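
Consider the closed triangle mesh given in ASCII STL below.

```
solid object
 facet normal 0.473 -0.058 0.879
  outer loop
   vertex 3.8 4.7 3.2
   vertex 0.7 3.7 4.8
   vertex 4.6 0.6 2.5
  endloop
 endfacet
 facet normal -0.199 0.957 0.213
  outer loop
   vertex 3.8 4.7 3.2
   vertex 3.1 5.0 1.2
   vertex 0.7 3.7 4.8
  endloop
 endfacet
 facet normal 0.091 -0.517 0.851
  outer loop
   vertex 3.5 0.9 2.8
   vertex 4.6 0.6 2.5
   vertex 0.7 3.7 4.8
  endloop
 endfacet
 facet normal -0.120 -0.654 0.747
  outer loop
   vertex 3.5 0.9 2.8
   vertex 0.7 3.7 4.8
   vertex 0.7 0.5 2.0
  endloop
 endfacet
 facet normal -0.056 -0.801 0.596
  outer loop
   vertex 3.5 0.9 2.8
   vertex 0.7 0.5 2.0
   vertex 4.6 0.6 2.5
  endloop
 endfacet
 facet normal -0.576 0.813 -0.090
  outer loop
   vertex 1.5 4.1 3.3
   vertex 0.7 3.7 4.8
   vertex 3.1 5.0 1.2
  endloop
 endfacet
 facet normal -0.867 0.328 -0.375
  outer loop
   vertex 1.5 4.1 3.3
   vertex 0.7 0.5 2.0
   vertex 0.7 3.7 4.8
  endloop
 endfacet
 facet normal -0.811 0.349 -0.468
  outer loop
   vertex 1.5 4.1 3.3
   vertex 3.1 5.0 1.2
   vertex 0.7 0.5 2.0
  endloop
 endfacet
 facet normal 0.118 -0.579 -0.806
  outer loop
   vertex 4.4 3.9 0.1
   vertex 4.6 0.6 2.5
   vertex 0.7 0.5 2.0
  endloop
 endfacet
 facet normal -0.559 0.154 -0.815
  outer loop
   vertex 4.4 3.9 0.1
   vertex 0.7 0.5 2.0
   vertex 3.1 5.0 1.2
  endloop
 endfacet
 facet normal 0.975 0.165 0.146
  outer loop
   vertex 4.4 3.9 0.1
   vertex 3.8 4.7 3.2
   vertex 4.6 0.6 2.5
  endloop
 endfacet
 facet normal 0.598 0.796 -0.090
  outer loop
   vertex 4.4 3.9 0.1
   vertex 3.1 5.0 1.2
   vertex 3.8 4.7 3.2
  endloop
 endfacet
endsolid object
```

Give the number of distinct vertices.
8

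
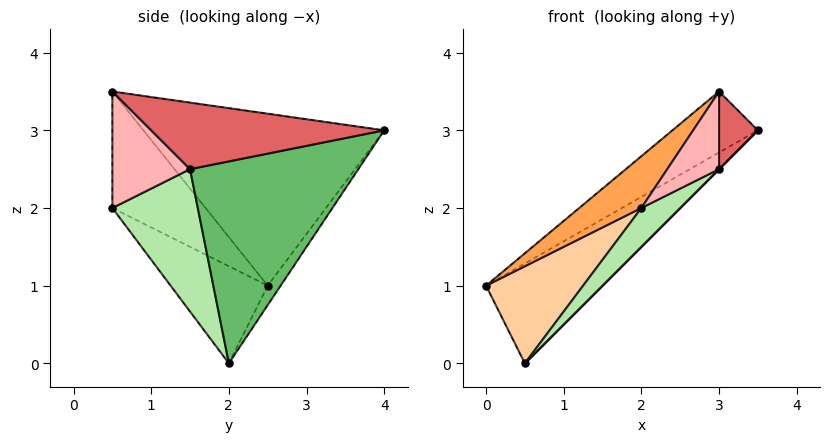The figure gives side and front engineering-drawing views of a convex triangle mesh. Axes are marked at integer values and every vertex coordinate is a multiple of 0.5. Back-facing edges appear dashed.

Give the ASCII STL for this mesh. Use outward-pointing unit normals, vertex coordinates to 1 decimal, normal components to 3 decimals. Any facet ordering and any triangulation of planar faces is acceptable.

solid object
 facet normal -0.548 0.195 0.813
  outer loop
   vertex 3.0 0.5 3.5
   vertex 3.5 4.0 3.0
   vertex 0.0 2.5 1.0
  endloop
 endfacet
 facet normal -0.097 0.870 -0.483
  outer loop
   vertex 0.5 2.0 0.0
   vertex 0.0 2.5 1.0
   vertex 3.5 4.0 3.0
  endloop
 endfacet
 facet normal -0.728 -0.485 0.485
  outer loop
   vertex 2.0 0.5 2.0
   vertex 3.0 0.5 3.5
   vertex 0.0 2.5 1.0
  endloop
 endfacet
 facet normal -0.707 -0.707 0.000
  outer loop
   vertex 2.0 0.5 2.0
   vertex 0.0 2.5 1.0
   vertex 0.5 2.0 0.0
  endloop
 endfacet
 facet normal 0.707 0.000 -0.707
  outer loop
   vertex 3.0 1.5 2.5
   vertex 0.5 2.0 0.0
   vertex 3.5 4.0 3.0
  endloop
 endfacet
 facet normal 0.646 -0.294 -0.705
  outer loop
   vertex 3.0 1.5 2.5
   vertex 2.0 0.5 2.0
   vertex 0.5 2.0 0.0
  endloop
 endfacet
 facet normal 0.973 -0.162 -0.162
  outer loop
   vertex 3.0 1.5 2.5
   vertex 3.5 4.0 3.0
   vertex 3.0 0.5 3.5
  endloop
 endfacet
 facet normal 0.728 -0.485 -0.485
  outer loop
   vertex 3.0 1.5 2.5
   vertex 3.0 0.5 3.5
   vertex 2.0 0.5 2.0
  endloop
 endfacet
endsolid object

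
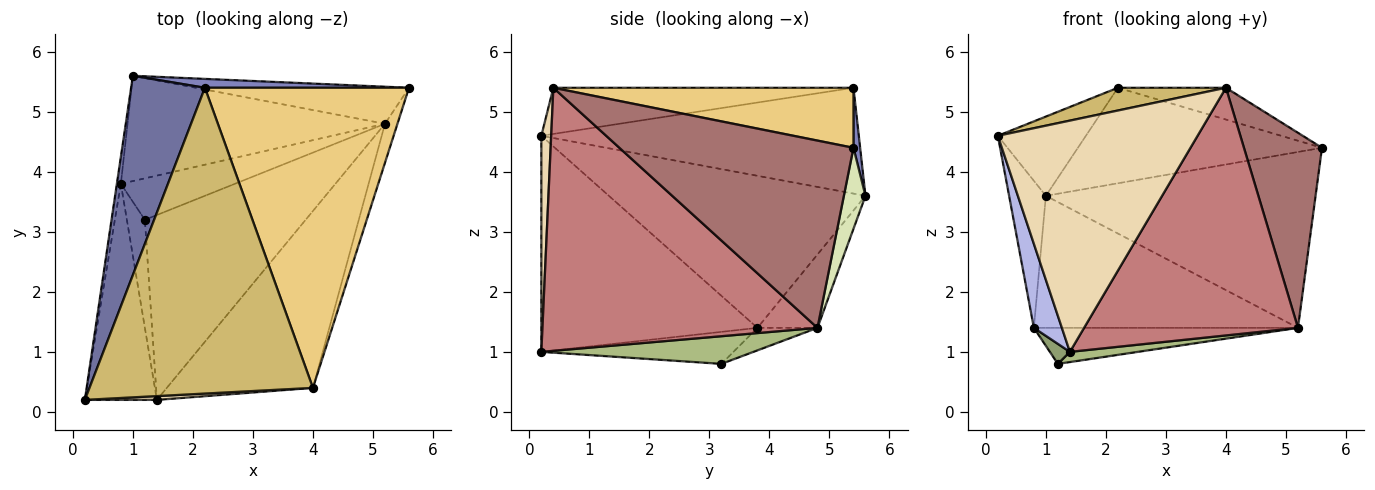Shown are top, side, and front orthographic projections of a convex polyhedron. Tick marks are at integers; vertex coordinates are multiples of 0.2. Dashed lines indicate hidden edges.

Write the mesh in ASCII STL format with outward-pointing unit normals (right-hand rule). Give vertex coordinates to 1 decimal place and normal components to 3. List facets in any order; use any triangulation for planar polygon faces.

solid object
 facet normal -0.800 0.222 0.558
  outer loop
   vertex 2.2 5.4 5.4
   vertex 1.0 5.6 3.6
   vertex 0.2 0.2 4.6
  endloop
 endfacet
 facet normal 0.027 0.995 0.092
  outer loop
   vertex 2.2 5.4 5.4
   vertex 5.6 5.4 4.4
   vertex 1.0 5.6 3.6
  endloop
 endfacet
 facet normal -0.990 0.142 -0.026
  outer loop
   vertex 0.8 3.8 1.4
   vertex 0.2 0.2 4.6
   vertex 1.0 5.6 3.6
  endloop
 endfacet
 facet normal -0.942 -0.122 -0.314
  outer loop
   vertex 0.8 3.8 1.4
   vertex 1.4 0.2 1.0
   vertex 0.2 0.2 4.6
  endloop
 endfacet
 facet normal -0.868 -0.090 -0.488
  outer loop
   vertex 0.8 3.8 1.4
   vertex 1.2 3.2 0.8
   vertex 1.4 0.2 1.0
  endloop
 endfacet
 facet normal 0.169 -0.054 -0.984
  outer loop
   vertex 5.2 4.8 1.4
   vertex 1.4 0.2 1.0
   vertex 1.2 3.2 0.8
  endloop
 endfacet
 facet normal -0.147 0.649 -0.747
  outer loop
   vertex 5.2 4.8 1.4
   vertex 1.2 3.2 0.8
   vertex 0.8 3.8 1.4
  endloop
 endfacet
 facet normal 0.078 0.976 -0.206
  outer loop
   vertex 5.2 4.8 1.4
   vertex 1.0 5.6 3.6
   vertex 5.6 5.4 4.4
  endloop
 endfacet
 facet normal -0.175 0.770 -0.614
  outer loop
   vertex 5.2 4.8 1.4
   vertex 0.8 3.8 1.4
   vertex 1.0 5.6 3.6
  endloop
 endfacet
 facet normal -0.202 -0.073 0.977
  outer loop
   vertex 4.0 0.4 5.4
   vertex 2.2 5.4 5.4
   vertex 0.2 0.2 4.6
  endloop
 endfacet
 facet normal 0.281 0.101 0.954
  outer loop
   vertex 4.0 0.4 5.4
   vertex 5.6 5.4 4.4
   vertex 2.2 5.4 5.4
  endloop
 endfacet
 facet normal 0.049 -0.999 0.016
  outer loop
   vertex 4.0 0.4 5.4
   vertex 0.2 0.2 4.6
   vertex 1.4 0.2 1.0
  endloop
 endfacet
 facet normal 0.947 -0.316 -0.063
  outer loop
   vertex 4.0 0.4 5.4
   vertex 5.2 4.8 1.4
   vertex 5.6 5.4 4.4
  endloop
 endfacet
 facet normal 0.723 -0.562 -0.402
  outer loop
   vertex 4.0 0.4 5.4
   vertex 1.4 0.2 1.0
   vertex 5.2 4.8 1.4
  endloop
 endfacet
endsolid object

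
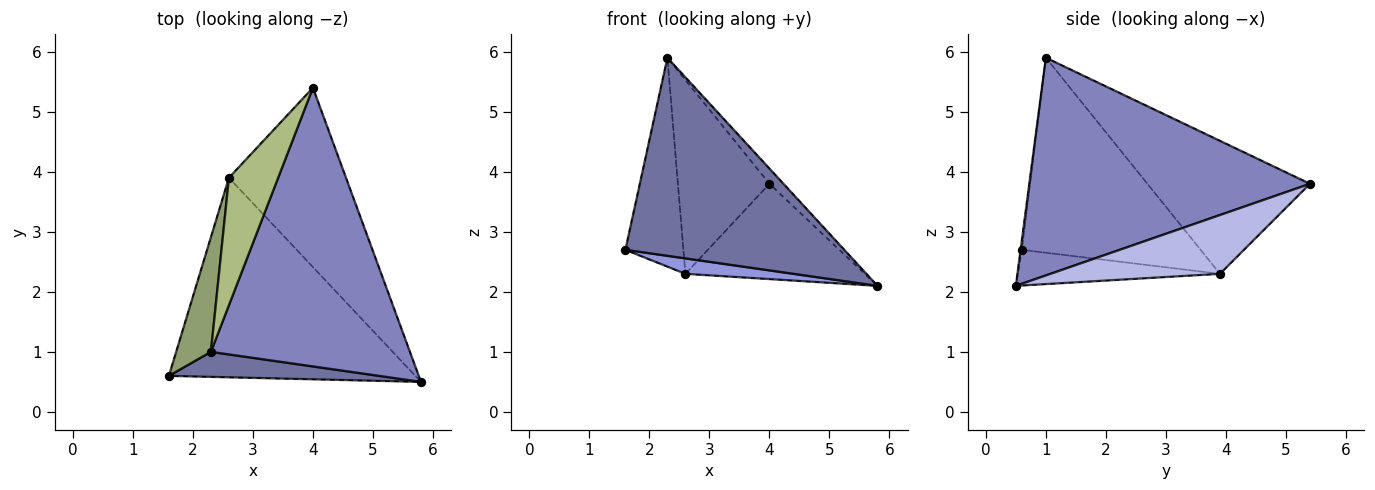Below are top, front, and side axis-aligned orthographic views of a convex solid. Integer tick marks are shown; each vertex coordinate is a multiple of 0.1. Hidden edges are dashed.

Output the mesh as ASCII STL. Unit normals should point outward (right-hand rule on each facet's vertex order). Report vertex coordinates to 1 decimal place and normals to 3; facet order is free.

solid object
 facet normal -0.006 -0.992 0.125
  outer loop
   vertex 2.3 1.0 5.9
   vertex 1.6 0.6 2.7
   vertex 5.8 0.5 2.1
  endloop
 endfacet
 facet normal 0.737 0.037 0.674
  outer loop
   vertex 2.3 1.0 5.9
   vertex 5.8 0.5 2.1
   vertex 4.0 5.4 3.8
  endloop
 endfacet
 facet normal -0.143 -0.076 -0.987
  outer loop
   vertex 2.6 3.9 2.3
   vertex 5.8 0.5 2.1
   vertex 1.6 0.6 2.7
  endloop
 endfacet
 facet normal 0.405 0.429 -0.807
  outer loop
   vertex 2.6 3.9 2.3
   vertex 4.0 5.4 3.8
   vertex 5.8 0.5 2.1
  endloop
 endfacet
 facet normal -0.938 0.304 0.167
  outer loop
   vertex 2.6 3.9 2.3
   vertex 1.6 0.6 2.7
   vertex 2.3 1.0 5.9
  endloop
 endfacet
 facet normal -0.829 0.467 0.307
  outer loop
   vertex 2.6 3.9 2.3
   vertex 2.3 1.0 5.9
   vertex 4.0 5.4 3.8
  endloop
 endfacet
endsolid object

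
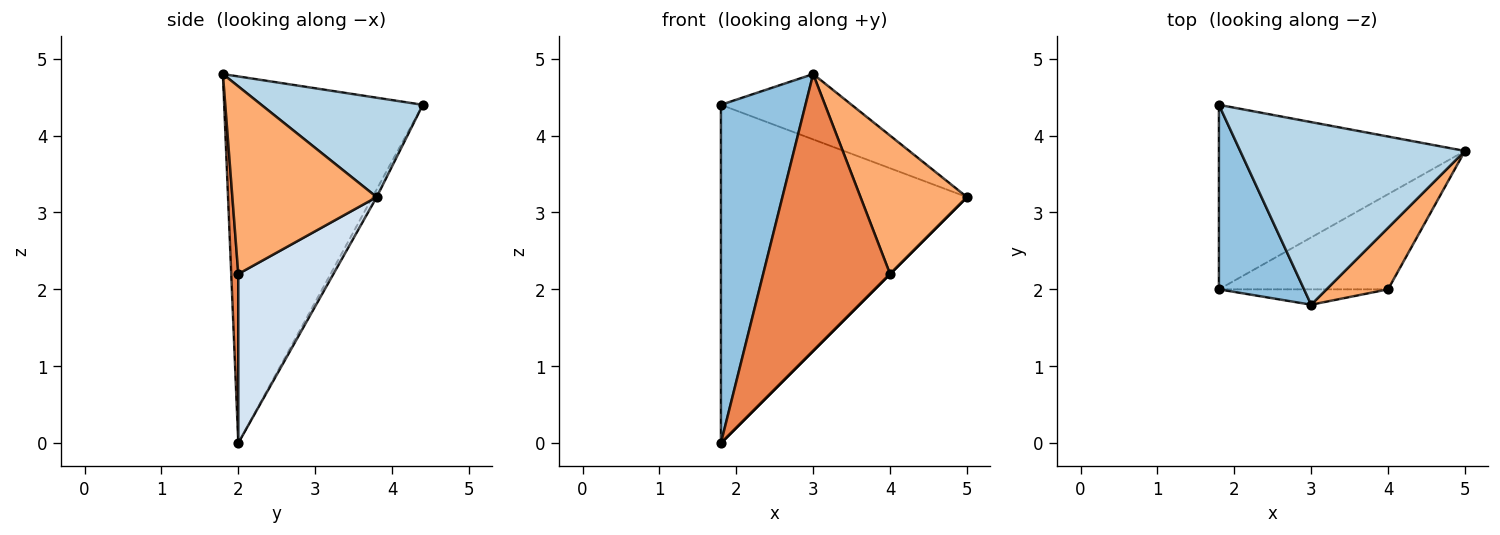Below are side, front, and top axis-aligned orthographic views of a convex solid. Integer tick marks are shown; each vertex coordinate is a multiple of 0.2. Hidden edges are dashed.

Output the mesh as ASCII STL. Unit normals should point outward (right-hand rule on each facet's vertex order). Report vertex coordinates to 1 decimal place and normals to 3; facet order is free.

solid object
 facet normal -0.015 0.878 -0.479
  outer loop
   vertex 1.8 4.4 4.4
   vertex 5.0 3.8 3.2
   vertex 1.8 2.0 0.0
  endloop
 endfacet
 facet normal -0.900 -0.383 0.209
  outer loop
   vertex 3.0 1.8 4.8
   vertex 1.8 4.4 4.4
   vertex 1.8 2.0 0.0
  endloop
 endfacet
 facet normal 0.384 0.311 0.869
  outer loop
   vertex 3.0 1.8 4.8
   vertex 5.0 3.8 3.2
   vertex 1.8 4.4 4.4
  endloop
 endfacet
 facet normal 0.707 0.000 -0.707
  outer loop
   vertex 4.0 2.0 2.2
   vertex 1.8 2.0 0.0
   vertex 5.0 3.8 3.2
  endloop
 endfacet
 facet normal 0.055 -0.997 -0.055
  outer loop
   vertex 4.0 2.0 2.2
   vertex 3.0 1.8 4.8
   vertex 1.8 2.0 0.0
  endloop
 endfacet
 facet normal 0.778 -0.574 0.255
  outer loop
   vertex 4.0 2.0 2.2
   vertex 5.0 3.8 3.2
   vertex 3.0 1.8 4.8
  endloop
 endfacet
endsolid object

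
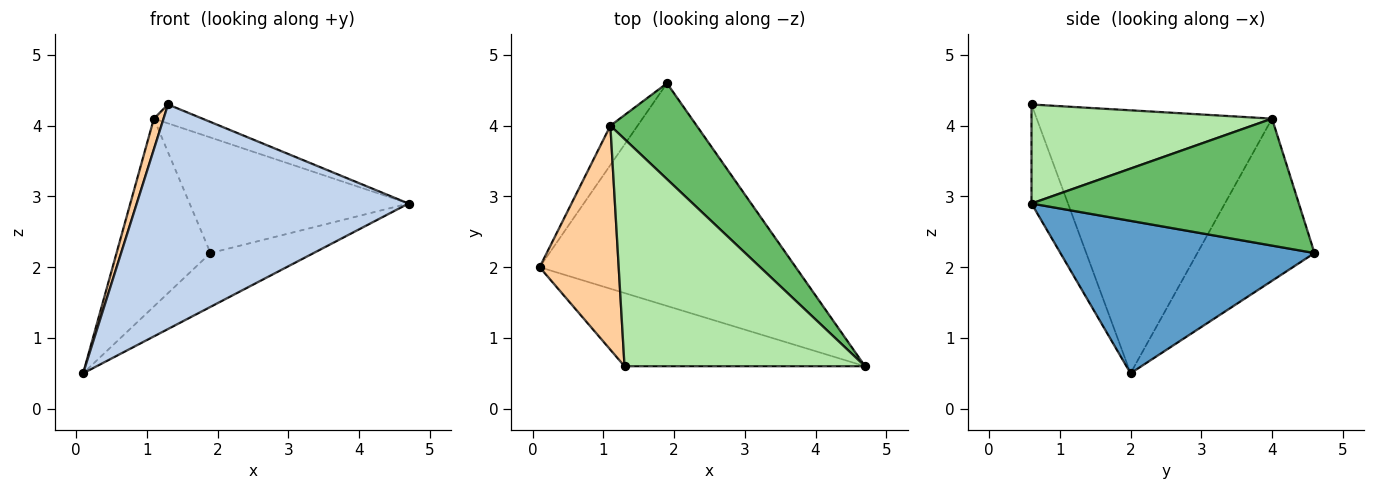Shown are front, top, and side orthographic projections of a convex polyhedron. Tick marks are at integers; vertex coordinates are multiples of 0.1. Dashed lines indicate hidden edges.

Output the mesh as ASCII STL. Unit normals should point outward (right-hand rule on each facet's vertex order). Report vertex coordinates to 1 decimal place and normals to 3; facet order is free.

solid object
 facet normal 0.501 0.203 -0.841
  outer loop
   vertex 1.9 4.6 2.2
   vertex 4.7 0.6 2.9
   vertex 0.1 2.0 0.5
  endloop
 endfacet
 facet normal -0.127 -0.943 -0.307
  outer loop
   vertex 1.3 0.6 4.3
   vertex 0.1 2.0 0.5
   vertex 4.7 0.6 2.9
  endloop
 endfacet
 facet normal -0.774 0.620 -0.130
  outer loop
   vertex 1.1 4.0 4.1
   vertex 1.9 4.6 2.2
   vertex 0.1 2.0 0.5
  endloop
 endfacet
 facet normal -0.957 -0.039 0.288
  outer loop
   vertex 1.1 4.0 4.1
   vertex 0.1 2.0 0.5
   vertex 1.3 0.6 4.3
  endloop
 endfacet
 facet normal 0.685 0.561 0.465
  outer loop
   vertex 1.1 4.0 4.1
   vertex 4.7 0.6 2.9
   vertex 1.9 4.6 2.2
  endloop
 endfacet
 facet normal 0.380 0.077 0.922
  outer loop
   vertex 1.1 4.0 4.1
   vertex 1.3 0.6 4.3
   vertex 4.7 0.6 2.9
  endloop
 endfacet
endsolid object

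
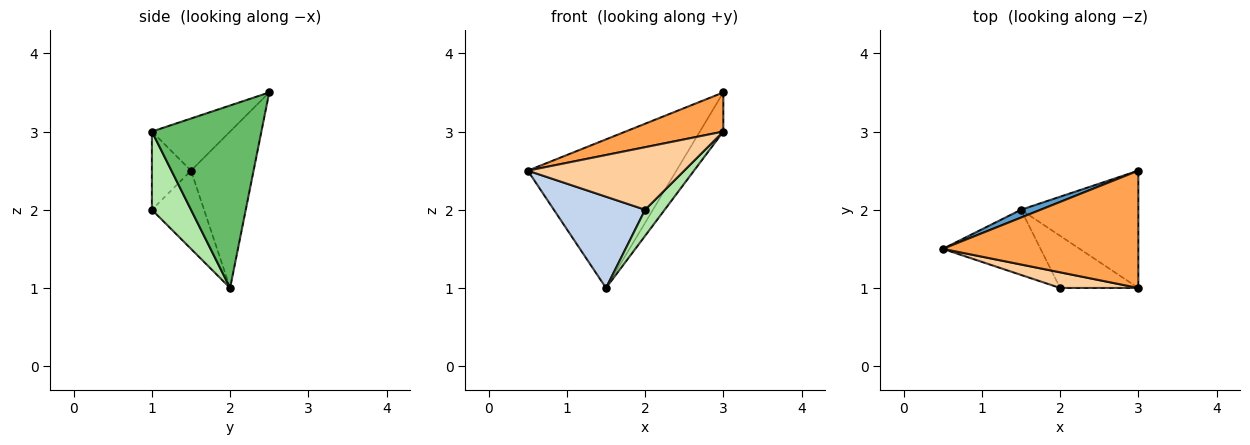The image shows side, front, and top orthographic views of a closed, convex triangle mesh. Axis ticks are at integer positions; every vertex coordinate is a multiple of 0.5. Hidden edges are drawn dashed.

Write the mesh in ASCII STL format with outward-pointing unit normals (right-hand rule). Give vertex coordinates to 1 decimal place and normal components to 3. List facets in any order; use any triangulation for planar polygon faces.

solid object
 facet normal -0.388 0.921 0.048
  outer loop
   vertex 1.5 2.0 1.0
   vertex 0.5 1.5 2.5
   vertex 3.0 2.5 3.5
  endloop
 endfacet
 facet normal -0.422 -0.738 -0.527
  outer loop
   vertex 1.5 2.0 1.0
   vertex 2.0 1.0 2.0
   vertex 0.5 1.5 2.5
  endloop
 endfacet
 facet normal -0.245 -0.307 0.920
  outer loop
   vertex 3.0 1.0 3.0
   vertex 3.0 2.5 3.5
   vertex 0.5 1.5 2.5
  endloop
 endfacet
 facet normal -0.236 -0.943 0.236
  outer loop
   vertex 3.0 1.0 3.0
   vertex 0.5 1.5 2.5
   vertex 2.0 1.0 2.0
  endloop
 endfacet
 facet normal 0.828 0.177 -0.532
  outer loop
   vertex 3.0 1.0 3.0
   vertex 1.5 2.0 1.0
   vertex 3.0 2.5 3.5
  endloop
 endfacet
 facet normal 0.667 -0.333 -0.667
  outer loop
   vertex 3.0 1.0 3.0
   vertex 2.0 1.0 2.0
   vertex 1.5 2.0 1.0
  endloop
 endfacet
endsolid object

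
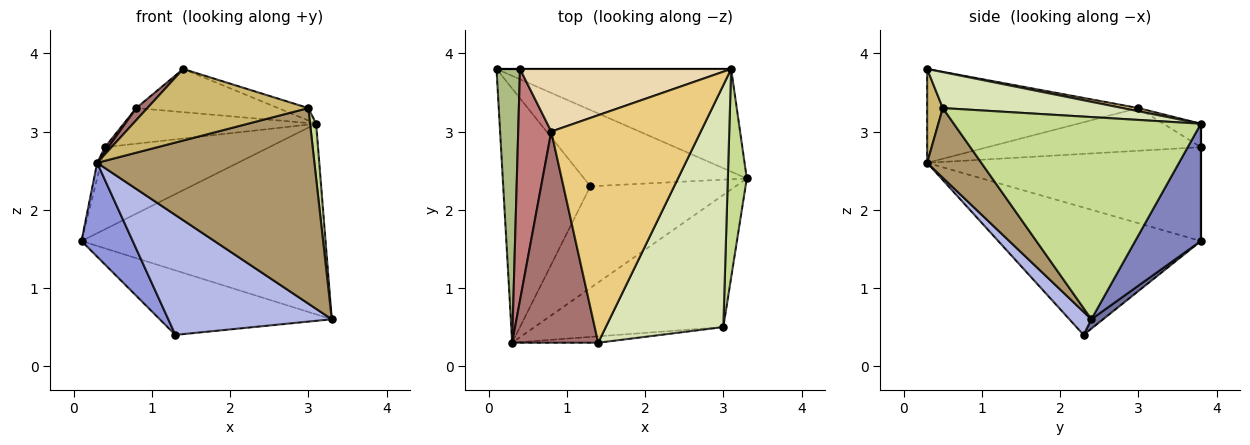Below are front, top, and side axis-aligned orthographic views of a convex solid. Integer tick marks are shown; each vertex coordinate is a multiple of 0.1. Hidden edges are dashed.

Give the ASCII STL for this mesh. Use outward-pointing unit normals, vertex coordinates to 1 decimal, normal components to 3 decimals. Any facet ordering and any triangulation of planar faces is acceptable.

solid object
 facet normal 0.044 0.645 -0.763
  outer loop
   vertex 1.3 2.3 0.4
   vertex 0.1 3.8 1.6
   vertex 3.3 2.4 0.6
  endloop
 endfacet
 facet normal 0.231 0.857 -0.461
  outer loop
   vertex 3.1 3.8 3.1
   vertex 3.3 2.4 0.6
   vertex 0.1 3.8 1.6
  endloop
 endfacet
 facet normal -0.808 -0.204 -0.553
  outer loop
   vertex 0.3 0.3 2.6
   vertex 0.1 3.8 1.6
   vertex 1.3 2.3 0.4
  endloop
 endfacet
 facet normal 0.102 -0.759 -0.643
  outer loop
   vertex 0.3 0.3 2.6
   vertex 1.3 2.3 0.4
   vertex 3.3 2.4 0.6
  endloop
 endfacet
 facet normal 0.000 1.000 0.000
  outer loop
   vertex 0.4 3.8 2.8
   vertex 3.1 3.8 3.1
   vertex 0.1 3.8 1.6
  endloop
 endfacet
 facet normal -0.970 0.014 0.243
  outer loop
   vertex 0.4 3.8 2.8
   vertex 0.1 3.8 1.6
   vertex 0.3 0.3 2.6
  endloop
 endfacet
 facet normal 0.995 -0.025 0.093
  outer loop
   vertex 3.0 0.5 3.3
   vertex 3.3 2.4 0.6
   vertex 3.1 3.8 3.1
  endloop
 endfacet
 facet normal 0.292 0.049 0.955
  outer loop
   vertex 3.0 0.5 3.3
   vertex 3.1 3.8 3.1
   vertex 1.4 0.3 3.8
  endloop
 endfacet
 facet normal 0.202 -0.811 -0.548
  outer loop
   vertex 3.0 0.5 3.3
   vertex 0.3 0.3 2.6
   vertex 3.3 2.4 0.6
  endloop
 endfacet
 facet normal 0.096 -0.991 -0.088
  outer loop
   vertex 3.0 0.5 3.3
   vertex 1.4 0.3 3.8
   vertex 0.3 0.3 2.6
  endloop
 endfacet
 facet normal 0.021 0.186 0.982
  outer loop
   vertex 0.8 3.0 3.3
   vertex 1.4 0.3 3.8
   vertex 3.1 3.8 3.1
  endloop
 endfacet
 facet normal -0.096 0.493 0.865
  outer loop
   vertex 0.8 3.0 3.3
   vertex 3.1 3.8 3.1
   vertex 0.4 3.8 2.8
  endloop
 endfacet
 facet normal -0.737 -0.039 0.675
  outer loop
   vertex 0.8 3.0 3.3
   vertex 0.3 0.3 2.6
   vertex 1.4 0.3 3.8
  endloop
 endfacet
 facet normal -0.790 -0.012 0.612
  outer loop
   vertex 0.8 3.0 3.3
   vertex 0.4 3.8 2.8
   vertex 0.3 0.3 2.6
  endloop
 endfacet
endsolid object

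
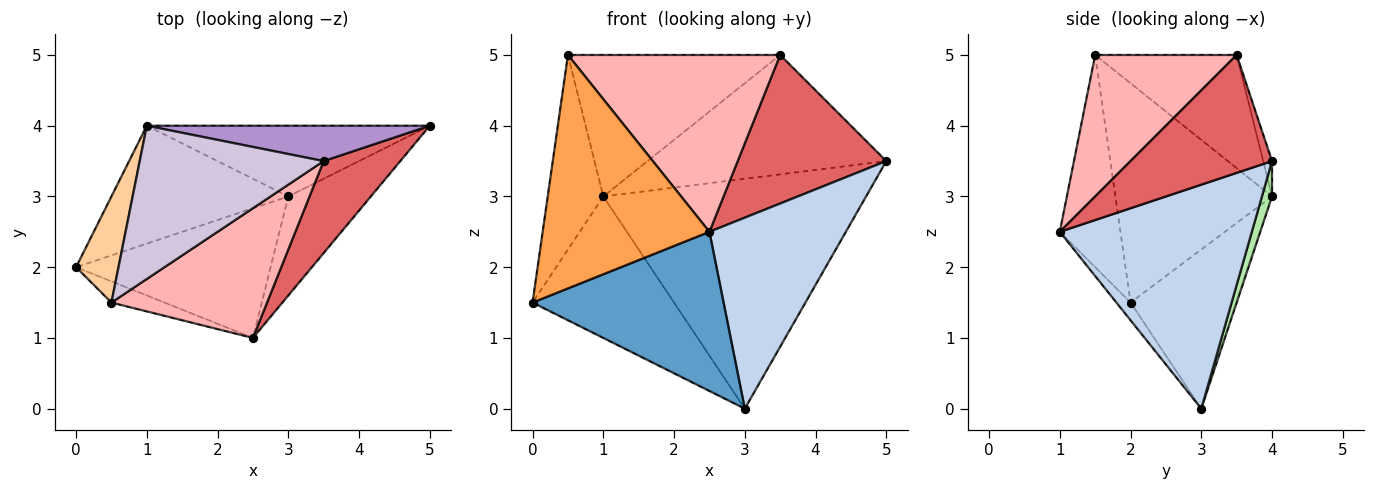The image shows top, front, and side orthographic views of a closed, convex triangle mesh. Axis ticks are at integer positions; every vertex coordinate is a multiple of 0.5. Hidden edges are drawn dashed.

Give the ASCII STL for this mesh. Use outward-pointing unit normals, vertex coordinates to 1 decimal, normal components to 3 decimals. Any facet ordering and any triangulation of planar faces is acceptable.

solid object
 facet normal -0.057 -0.774 -0.631
  outer loop
   vertex 3.0 3.0 0.0
   vertex 2.5 1.0 2.5
   vertex 0.0 2.0 1.5
  endloop
 endfacet
 facet normal 0.781 -0.555 -0.288
  outer loop
   vertex 3.0 3.0 0.0
   vertex 5.0 4.0 3.5
   vertex 2.5 1.0 2.5
  endloop
 endfacet
 facet normal -0.341 -0.936 -0.085
  outer loop
   vertex 0.5 1.5 5.0
   vertex 0.0 2.0 1.5
   vertex 2.5 1.0 2.5
  endloop
 endfacet
 facet normal -0.927 0.329 0.179
  outer loop
   vertex 1.0 4.0 3.0
   vertex 0.0 2.0 1.5
   vertex 0.5 1.5 5.0
  endloop
 endfacet
 facet normal -0.499 0.666 -0.555
  outer loop
   vertex 1.0 4.0 3.0
   vertex 3.0 3.0 0.0
   vertex 0.0 2.0 1.5
  endloop
 endfacet
 facet normal 0.037 0.955 -0.294
  outer loop
   vertex 1.0 4.0 3.0
   vertex 5.0 4.0 3.5
   vertex 3.0 3.0 0.0
  endloop
 endfacet
 facet normal 0.629 -0.661 0.409
  outer loop
   vertex 3.5 3.5 5.0
   vertex 2.5 1.0 2.5
   vertex 5.0 4.0 3.5
  endloop
 endfacet
 facet normal 0.474 -0.710 0.521
  outer loop
   vertex 3.5 3.5 5.0
   vertex 0.5 1.5 5.0
   vertex 2.5 1.0 2.5
  endloop
 endfacet
 facet normal -0.035 0.958 0.284
  outer loop
   vertex 3.5 3.5 5.0
   vertex 5.0 4.0 3.5
   vertex 1.0 4.0 3.0
  endloop
 endfacet
 facet normal -0.412 0.618 0.670
  outer loop
   vertex 3.5 3.5 5.0
   vertex 1.0 4.0 3.0
   vertex 0.5 1.5 5.0
  endloop
 endfacet
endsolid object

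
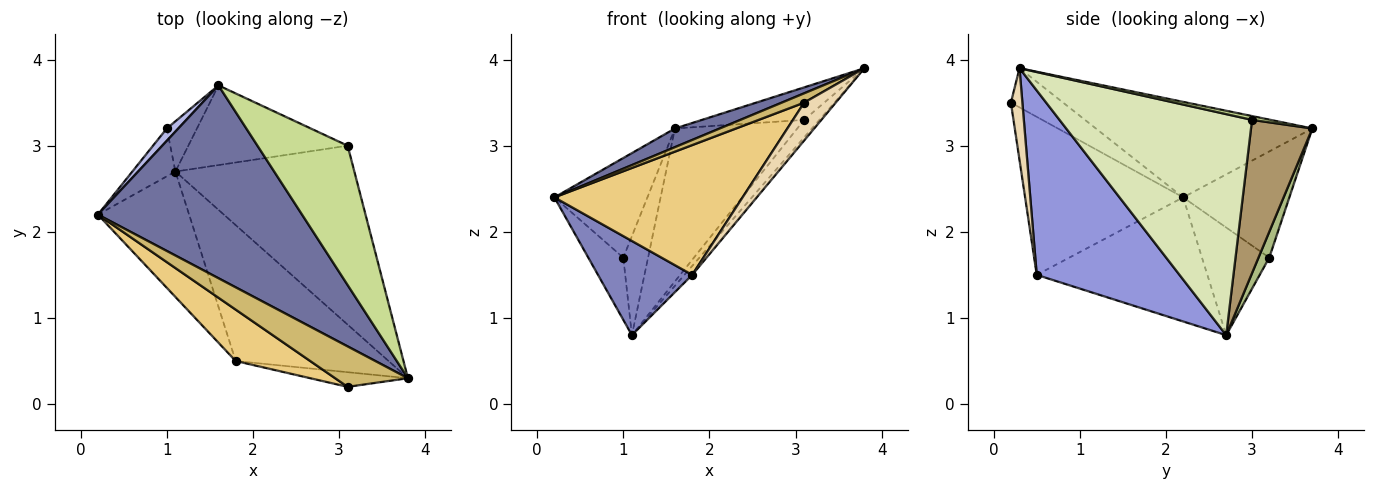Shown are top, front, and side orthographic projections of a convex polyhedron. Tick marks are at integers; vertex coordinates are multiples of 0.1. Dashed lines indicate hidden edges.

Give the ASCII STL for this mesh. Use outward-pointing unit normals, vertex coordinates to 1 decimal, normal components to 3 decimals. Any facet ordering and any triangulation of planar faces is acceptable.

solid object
 facet normal -0.422 -0.087 0.902
  outer loop
   vertex 1.6 3.7 3.2
   vertex 0.2 2.2 2.4
   vertex 3.8 0.3 3.9
  endloop
 endfacet
 facet normal -0.736 -0.406 -0.541
  outer loop
   vertex 1.8 0.5 1.5
   vertex 0.2 2.2 2.4
   vertex 1.1 2.7 0.8
  endloop
 endfacet
 facet normal 0.769 0.042 -0.638
  outer loop
   vertex 1.8 0.5 1.5
   vertex 1.1 2.7 0.8
   vertex 3.8 0.3 3.9
  endloop
 endfacet
 facet normal -0.750 0.657 0.081
  outer loop
   vertex 1.0 3.2 1.7
   vertex 0.2 2.2 2.4
   vertex 1.6 3.7 3.2
  endloop
 endfacet
 facet normal -0.836 0.435 -0.334
  outer loop
   vertex 1.0 3.2 1.7
   vertex 1.1 2.7 0.8
   vertex 0.2 2.2 2.4
  endloop
 endfacet
 facet normal 0.362 0.832 -0.422
  outer loop
   vertex 1.0 3.2 1.7
   vertex 1.6 3.7 3.2
   vertex 1.1 2.7 0.8
  endloop
 endfacet
 facet normal 0.041 0.227 0.973
  outer loop
   vertex 3.1 3.0 3.3
   vertex 1.6 3.7 3.2
   vertex 3.8 0.3 3.9
  endloop
 endfacet
 facet normal 0.776 0.062 -0.628
  outer loop
   vertex 3.1 3.0 3.3
   vertex 3.8 0.3 3.9
   vertex 1.1 2.7 0.8
  endloop
 endfacet
 facet normal 0.406 0.810 -0.422
  outer loop
   vertex 3.1 3.0 3.3
   vertex 1.1 2.7 0.8
   vertex 1.6 3.7 3.2
  endloop
 endfacet
 facet normal -0.465 -0.199 0.863
  outer loop
   vertex 3.1 0.2 3.5
   vertex 3.8 0.3 3.9
   vertex 0.2 2.2 2.4
  endloop
 endfacet
 facet normal -0.615 -0.733 0.290
  outer loop
   vertex 3.1 0.2 3.5
   vertex 0.2 2.2 2.4
   vertex 1.8 0.5 1.5
  endloop
 endfacet
 facet normal 0.321 -0.883 -0.341
  outer loop
   vertex 3.1 0.2 3.5
   vertex 1.8 0.5 1.5
   vertex 3.8 0.3 3.9
  endloop
 endfacet
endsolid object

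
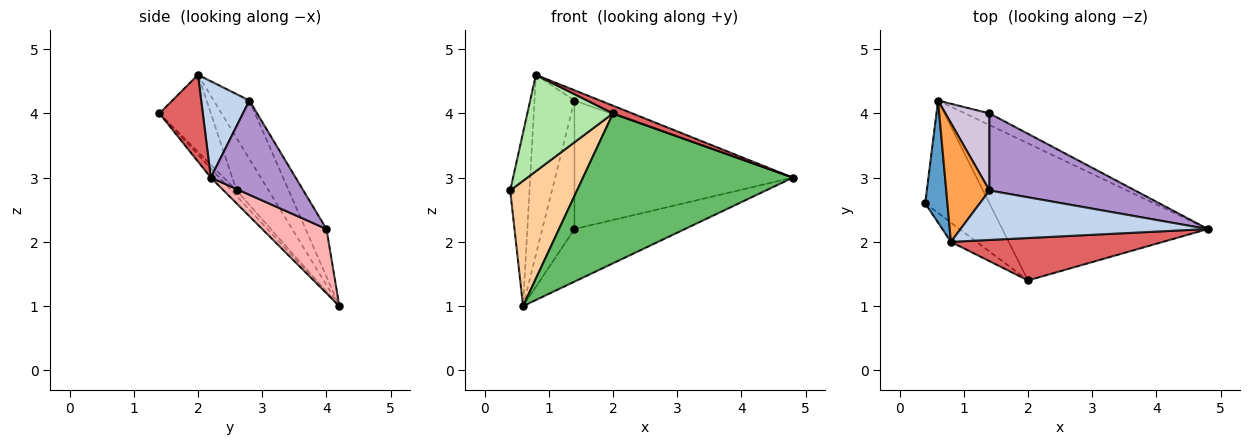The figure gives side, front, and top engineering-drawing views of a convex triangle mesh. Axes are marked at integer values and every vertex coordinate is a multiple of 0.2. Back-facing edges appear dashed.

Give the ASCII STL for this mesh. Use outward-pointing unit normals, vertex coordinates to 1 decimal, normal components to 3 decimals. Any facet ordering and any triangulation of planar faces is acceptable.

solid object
 facet normal -0.806 0.484 0.340
  outer loop
   vertex 0.8 2.0 4.6
   vertex 0.6 4.2 1.0
   vertex 0.4 2.6 2.8
  endloop
 endfacet
 facet normal 0.356 0.190 0.915
  outer loop
   vertex 1.4 2.8 4.2
   vertex 0.8 2.0 4.6
   vertex 4.8 2.2 3.0
  endloop
 endfacet
 facet normal -0.597 0.669 0.442
  outer loop
   vertex 1.4 2.8 4.2
   vertex 0.6 4.2 1.0
   vertex 0.8 2.0 4.6
  endloop
 endfacet
 facet normal -0.057 -0.743 -0.667
  outer loop
   vertex 2.0 1.4 4.0
   vertex 0.4 2.6 2.8
   vertex 0.6 4.2 1.0
  endloop
 endfacet
 facet normal -0.030 -0.738 -0.674
  outer loop
   vertex 2.0 1.4 4.0
   vertex 0.6 4.2 1.0
   vertex 4.8 2.2 3.0
  endloop
 endfacet
 facet normal -0.507 -0.845 -0.169
  outer loop
   vertex 2.0 1.4 4.0
   vertex 0.8 2.0 4.6
   vertex 0.4 2.6 2.8
  endloop
 endfacet
 facet normal 0.373 -0.166 0.913
  outer loop
   vertex 2.0 1.4 4.0
   vertex 4.8 2.2 3.0
   vertex 0.8 2.0 4.6
  endloop
 endfacet
 facet normal 0.494 0.849 -0.188
  outer loop
   vertex 1.4 4.0 2.2
   vertex 4.8 2.2 3.0
   vertex 0.6 4.2 1.0
  endloop
 endfacet
 facet normal 0.316 0.814 0.488
  outer loop
   vertex 1.4 4.0 2.2
   vertex 1.4 2.8 4.2
   vertex 4.8 2.2 3.0
  endloop
 endfacet
 facet normal -0.487 0.749 0.449
  outer loop
   vertex 1.4 4.0 2.2
   vertex 0.6 4.2 1.0
   vertex 1.4 2.8 4.2
  endloop
 endfacet
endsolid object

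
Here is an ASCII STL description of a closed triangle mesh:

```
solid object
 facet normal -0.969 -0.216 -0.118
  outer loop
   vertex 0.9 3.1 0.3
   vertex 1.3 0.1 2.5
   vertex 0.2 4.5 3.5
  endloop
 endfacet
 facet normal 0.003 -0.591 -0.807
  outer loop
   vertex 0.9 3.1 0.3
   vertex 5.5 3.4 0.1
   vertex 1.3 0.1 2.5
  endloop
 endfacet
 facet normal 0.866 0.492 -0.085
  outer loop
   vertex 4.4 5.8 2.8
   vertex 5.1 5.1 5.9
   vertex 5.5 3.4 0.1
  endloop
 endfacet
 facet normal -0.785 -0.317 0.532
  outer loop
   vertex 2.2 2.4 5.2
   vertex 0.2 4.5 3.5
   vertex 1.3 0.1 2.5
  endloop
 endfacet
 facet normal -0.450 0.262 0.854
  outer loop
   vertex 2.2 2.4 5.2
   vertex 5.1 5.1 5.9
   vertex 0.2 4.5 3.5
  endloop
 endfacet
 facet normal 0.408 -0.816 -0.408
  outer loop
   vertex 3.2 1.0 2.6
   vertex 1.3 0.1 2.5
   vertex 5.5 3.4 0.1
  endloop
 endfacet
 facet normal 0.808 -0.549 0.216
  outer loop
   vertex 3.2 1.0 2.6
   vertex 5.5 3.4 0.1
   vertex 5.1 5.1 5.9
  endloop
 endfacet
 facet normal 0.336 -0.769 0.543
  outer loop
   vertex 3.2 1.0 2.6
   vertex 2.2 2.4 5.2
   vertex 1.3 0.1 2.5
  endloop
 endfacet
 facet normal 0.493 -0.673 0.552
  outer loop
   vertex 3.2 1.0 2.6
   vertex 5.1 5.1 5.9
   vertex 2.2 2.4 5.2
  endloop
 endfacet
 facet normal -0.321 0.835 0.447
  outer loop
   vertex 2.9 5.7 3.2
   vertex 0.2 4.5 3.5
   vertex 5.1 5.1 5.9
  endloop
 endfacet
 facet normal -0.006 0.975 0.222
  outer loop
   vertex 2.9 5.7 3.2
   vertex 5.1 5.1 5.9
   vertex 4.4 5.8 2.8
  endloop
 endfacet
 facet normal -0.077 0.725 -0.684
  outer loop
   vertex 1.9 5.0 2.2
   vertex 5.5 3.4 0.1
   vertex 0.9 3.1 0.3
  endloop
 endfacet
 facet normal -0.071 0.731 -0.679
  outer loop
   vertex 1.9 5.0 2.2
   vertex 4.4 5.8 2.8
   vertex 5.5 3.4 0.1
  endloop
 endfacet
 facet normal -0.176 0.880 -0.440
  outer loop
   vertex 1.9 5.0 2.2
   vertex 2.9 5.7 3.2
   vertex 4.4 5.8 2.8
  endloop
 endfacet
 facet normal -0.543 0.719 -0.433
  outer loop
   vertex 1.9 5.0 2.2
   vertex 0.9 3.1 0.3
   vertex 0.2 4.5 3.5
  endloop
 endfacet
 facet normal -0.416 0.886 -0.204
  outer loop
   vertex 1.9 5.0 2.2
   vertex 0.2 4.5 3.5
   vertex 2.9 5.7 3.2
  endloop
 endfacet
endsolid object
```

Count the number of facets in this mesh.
16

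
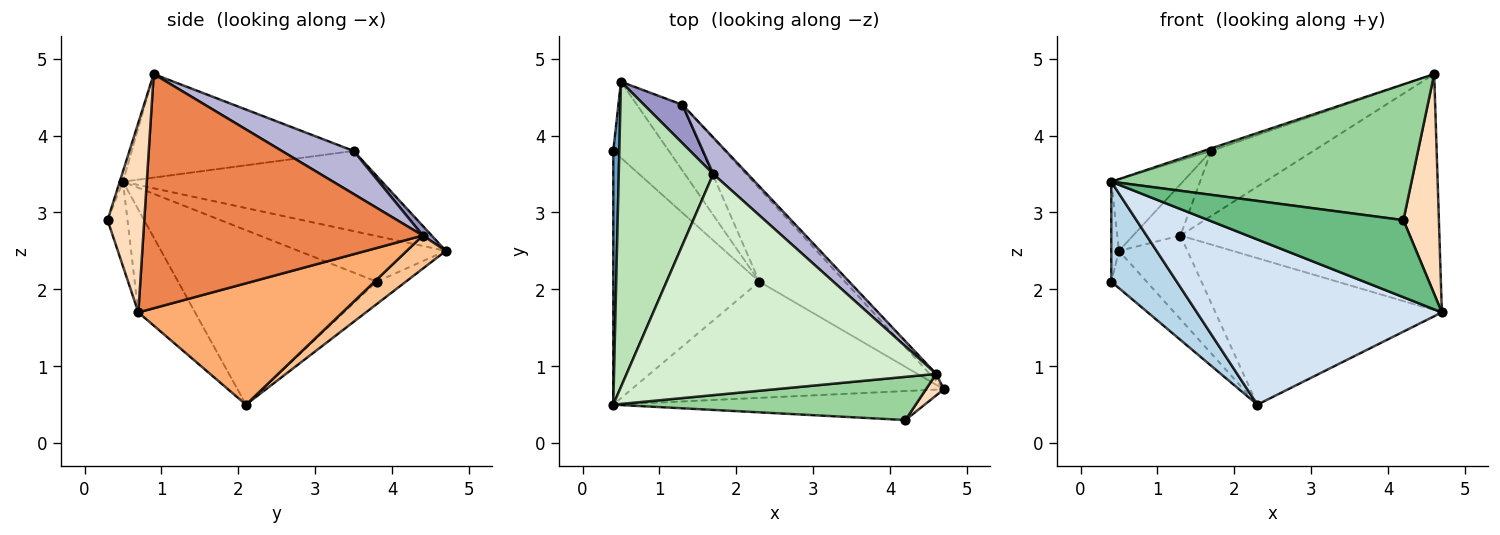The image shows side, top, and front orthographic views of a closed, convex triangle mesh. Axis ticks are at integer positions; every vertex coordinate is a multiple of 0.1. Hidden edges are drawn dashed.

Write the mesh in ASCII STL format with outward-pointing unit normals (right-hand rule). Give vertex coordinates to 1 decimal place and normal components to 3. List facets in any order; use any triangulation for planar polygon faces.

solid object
 facet normal -0.990 0.052 0.131
  outer loop
   vertex 0.4 0.5 3.4
   vertex 0.5 4.7 2.5
   vertex 0.4 3.8 2.1
  endloop
 endfacet
 facet normal -0.341 0.413 -0.844
  outer loop
   vertex 2.3 2.1 0.5
   vertex 0.4 3.8 2.1
   vertex 0.5 4.7 2.5
  endloop
 endfacet
 facet normal -0.743 -0.245 -0.622
  outer loop
   vertex 2.3 2.1 0.5
   vertex 0.4 0.5 3.4
   vertex 0.4 3.8 2.1
  endloop
 endfacet
 facet normal -0.186 -0.804 -0.565
  outer loop
   vertex 2.3 2.1 0.5
   vertex 4.7 0.7 1.7
   vertex 0.4 0.5 3.4
  endloop
 endfacet
 facet normal 0.733 0.679 -0.020
  outer loop
   vertex 1.3 4.4 2.7
   vertex 4.6 0.9 4.8
   vertex 4.7 0.7 1.7
  endloop
 endfacet
 facet normal 0.605 0.672 -0.427
  outer loop
   vertex 1.3 4.4 2.7
   vertex 4.7 0.7 1.7
   vertex 2.3 2.1 0.5
  endloop
 endfacet
 facet normal 0.410 0.717 -0.564
  outer loop
   vertex 1.3 4.4 2.7
   vertex 2.3 2.1 0.5
   vertex 0.5 4.7 2.5
  endloop
 endfacet
 facet normal 0.717 -0.693 0.068
  outer loop
   vertex 4.2 0.3 2.9
   vertex 4.7 0.7 1.7
   vertex 4.6 0.9 4.8
  endloop
 endfacet
 facet normal -0.095 -0.932 -0.350
  outer loop
   vertex 4.2 0.3 2.9
   vertex 0.4 0.5 3.4
   vertex 4.7 0.7 1.7
  endloop
 endfacet
 facet normal -0.010 -0.953 0.303
  outer loop
   vertex 4.2 0.3 2.9
   vertex 4.6 0.9 4.8
   vertex 0.4 0.5 3.4
  endloop
 endfacet
 facet normal -0.637 0.176 0.750
  outer loop
   vertex 1.7 3.5 3.8
   vertex 0.5 4.7 2.5
   vertex 0.4 0.5 3.4
  endloop
 endfacet
 facet normal -0.317 0.011 0.948
  outer loop
   vertex 1.7 3.5 3.8
   vertex 0.4 0.5 3.4
   vertex 4.6 0.9 4.8
  endloop
 endfacet
 facet normal 0.148 0.791 0.593
  outer loop
   vertex 1.7 3.5 3.8
   vertex 1.3 4.4 2.7
   vertex 0.5 4.7 2.5
  endloop
 endfacet
 facet normal 0.522 0.743 0.418
  outer loop
   vertex 1.7 3.5 3.8
   vertex 4.6 0.9 4.8
   vertex 1.3 4.4 2.7
  endloop
 endfacet
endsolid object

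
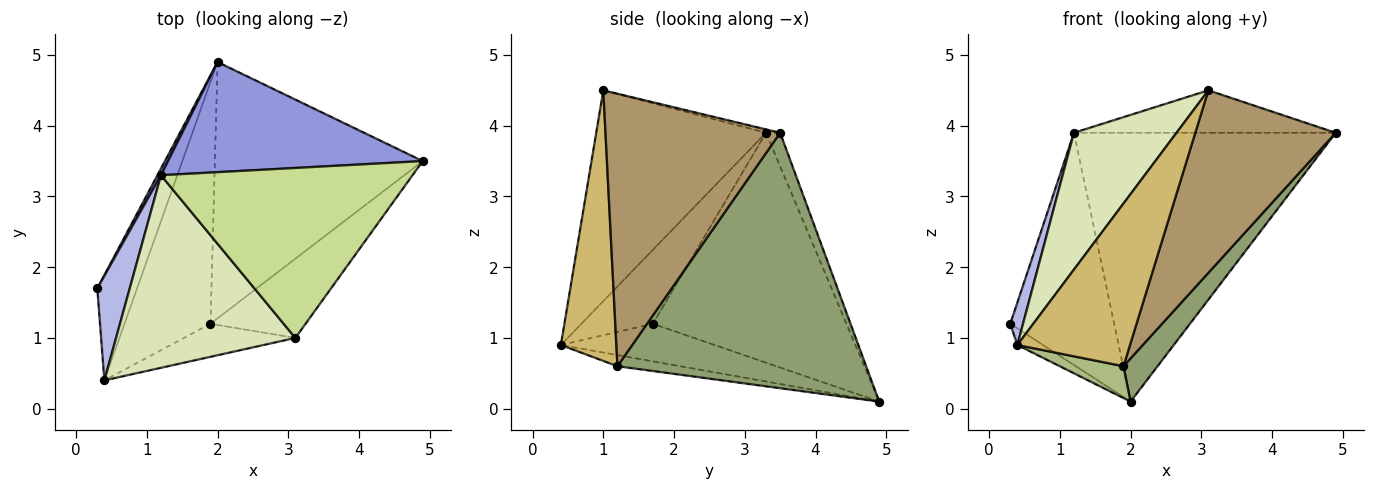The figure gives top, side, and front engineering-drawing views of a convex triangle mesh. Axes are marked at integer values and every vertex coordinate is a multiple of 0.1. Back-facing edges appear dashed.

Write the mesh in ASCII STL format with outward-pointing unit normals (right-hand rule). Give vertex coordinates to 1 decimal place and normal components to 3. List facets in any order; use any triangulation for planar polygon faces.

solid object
 facet normal -0.682 0.114 -0.722
  outer loop
   vertex 0.4 0.4 0.9
   vertex 0.3 1.7 1.2
   vertex 2.0 4.9 0.1
  endloop
 endfacet
 facet normal -0.881 0.473 0.014
  outer loop
   vertex 1.2 3.3 3.9
   vertex 2.0 4.9 0.1
   vertex 0.3 1.7 1.2
  endloop
 endfacet
 facet normal -0.050 0.924 0.379
  outer loop
   vertex 1.2 3.3 3.9
   vertex 4.9 3.5 3.9
   vertex 2.0 4.9 0.1
  endloop
 endfacet
 facet normal -0.904 -0.161 0.397
  outer loop
   vertex 1.2 3.3 3.9
   vertex 0.3 1.7 1.2
   vertex 0.4 0.4 0.9
  endloop
 endfacet
 facet normal 0.771 -0.106 -0.628
  outer loop
   vertex 1.9 1.2 0.6
   vertex 2.0 4.9 0.1
   vertex 4.9 3.5 3.9
  endloop
 endfacet
 facet normal -0.128 -0.129 -0.983
  outer loop
   vertex 1.9 1.2 0.6
   vertex 0.4 0.4 0.9
   vertex 2.0 4.9 0.1
  endloop
 endfacet
 facet normal -0.013 0.242 0.970
  outer loop
   vertex 3.1 1.0 4.5
   vertex 4.9 3.5 3.9
   vertex 1.2 3.3 3.9
  endloop
 endfacet
 facet normal -0.692 -0.418 0.589
  outer loop
   vertex 3.1 1.0 4.5
   vertex 1.2 3.3 3.9
   vertex 0.4 0.4 0.9
  endloop
 endfacet
 facet normal 0.752 -0.605 -0.262
  outer loop
   vertex 3.1 1.0 4.5
   vertex 1.9 1.2 0.6
   vertex 4.9 3.5 3.9
  endloop
 endfacet
 facet normal 0.435 -0.883 -0.179
  outer loop
   vertex 3.1 1.0 4.5
   vertex 0.4 0.4 0.9
   vertex 1.9 1.2 0.6
  endloop
 endfacet
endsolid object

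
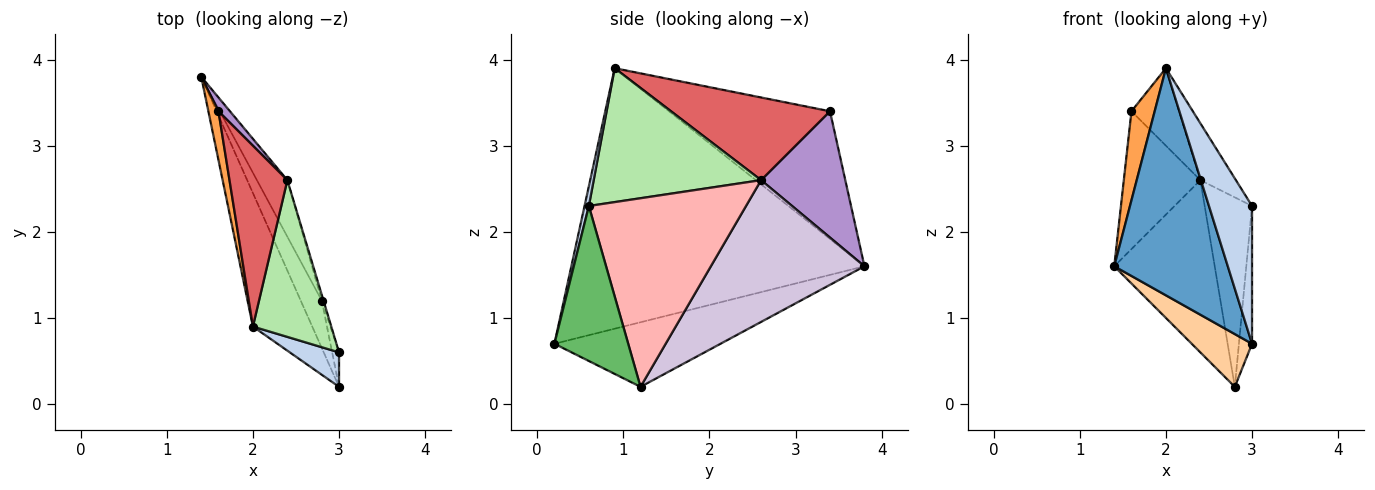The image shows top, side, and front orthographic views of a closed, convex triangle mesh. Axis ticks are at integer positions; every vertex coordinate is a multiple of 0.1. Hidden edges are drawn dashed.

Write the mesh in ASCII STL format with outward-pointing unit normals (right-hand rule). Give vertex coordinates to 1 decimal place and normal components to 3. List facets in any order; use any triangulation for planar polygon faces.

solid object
 facet normal -0.912 -0.353 -0.208
  outer loop
   vertex 3.0 0.2 0.7
   vertex 2.0 0.9 3.9
   vertex 1.4 3.8 1.6
  endloop
 endfacet
 facet normal 0.097 -0.966 0.241
  outer loop
   vertex 3.0 0.2 0.7
   vertex 3.0 0.6 2.3
   vertex 2.0 0.9 3.9
  endloop
 endfacet
 facet normal -0.987 -0.142 0.078
  outer loop
   vertex 1.6 3.4 3.4
   vertex 1.4 3.8 1.6
   vertex 2.0 0.9 3.9
  endloop
 endfacet
 facet normal -0.899 -0.326 -0.293
  outer loop
   vertex 2.8 1.2 0.2
   vertex 3.0 0.2 0.7
   vertex 1.4 3.8 1.6
  endloop
 endfacet
 facet normal 0.984 0.175 -0.044
  outer loop
   vertex 2.8 1.2 0.2
   vertex 3.0 0.6 2.3
   vertex 3.0 0.2 0.7
  endloop
 endfacet
 facet normal 0.849 0.180 0.497
  outer loop
   vertex 2.4 2.6 2.6
   vertex 2.0 0.9 3.9
   vertex 3.0 0.6 2.3
  endloop
 endfacet
 facet normal 0.796 0.239 0.557
  outer loop
   vertex 2.4 2.6 2.6
   vertex 1.6 3.4 3.4
   vertex 2.0 0.9 3.9
  endloop
 endfacet
 facet normal 0.957 0.289 -0.009
  outer loop
   vertex 2.4 2.6 2.6
   vertex 3.0 0.6 2.3
   vertex 2.8 1.2 0.2
  endloop
 endfacet
 facet normal 0.738 0.671 0.067
  outer loop
   vertex 2.4 2.6 2.6
   vertex 1.4 3.8 1.6
   vertex 1.6 3.4 3.4
  endloop
 endfacet
 facet normal 0.824 0.539 -0.177
  outer loop
   vertex 2.4 2.6 2.6
   vertex 2.8 1.2 0.2
   vertex 1.4 3.8 1.6
  endloop
 endfacet
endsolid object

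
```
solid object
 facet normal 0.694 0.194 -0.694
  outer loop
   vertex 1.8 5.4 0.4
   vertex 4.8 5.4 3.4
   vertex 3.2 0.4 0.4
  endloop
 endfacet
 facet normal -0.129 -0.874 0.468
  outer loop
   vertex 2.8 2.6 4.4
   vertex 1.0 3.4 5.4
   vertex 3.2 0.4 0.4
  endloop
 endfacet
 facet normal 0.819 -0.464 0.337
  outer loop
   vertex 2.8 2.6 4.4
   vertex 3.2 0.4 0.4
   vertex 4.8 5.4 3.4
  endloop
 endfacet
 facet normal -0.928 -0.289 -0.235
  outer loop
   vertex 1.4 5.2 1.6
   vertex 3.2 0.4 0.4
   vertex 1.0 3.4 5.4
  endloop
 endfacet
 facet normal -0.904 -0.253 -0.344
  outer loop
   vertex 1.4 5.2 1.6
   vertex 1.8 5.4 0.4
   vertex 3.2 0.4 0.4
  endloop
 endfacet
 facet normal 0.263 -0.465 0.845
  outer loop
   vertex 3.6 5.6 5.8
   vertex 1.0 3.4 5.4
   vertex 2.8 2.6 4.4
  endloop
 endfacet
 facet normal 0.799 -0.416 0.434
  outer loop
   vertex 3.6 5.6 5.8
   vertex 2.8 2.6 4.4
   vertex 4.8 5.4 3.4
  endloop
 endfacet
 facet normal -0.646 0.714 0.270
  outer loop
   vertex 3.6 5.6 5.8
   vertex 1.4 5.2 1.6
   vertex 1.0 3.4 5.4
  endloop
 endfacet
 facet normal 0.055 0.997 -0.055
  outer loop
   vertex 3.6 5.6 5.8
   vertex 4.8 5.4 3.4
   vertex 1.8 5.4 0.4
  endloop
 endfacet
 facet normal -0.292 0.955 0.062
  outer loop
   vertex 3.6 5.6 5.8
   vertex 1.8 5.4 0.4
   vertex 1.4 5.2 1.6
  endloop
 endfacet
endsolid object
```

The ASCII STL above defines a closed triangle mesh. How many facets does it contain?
10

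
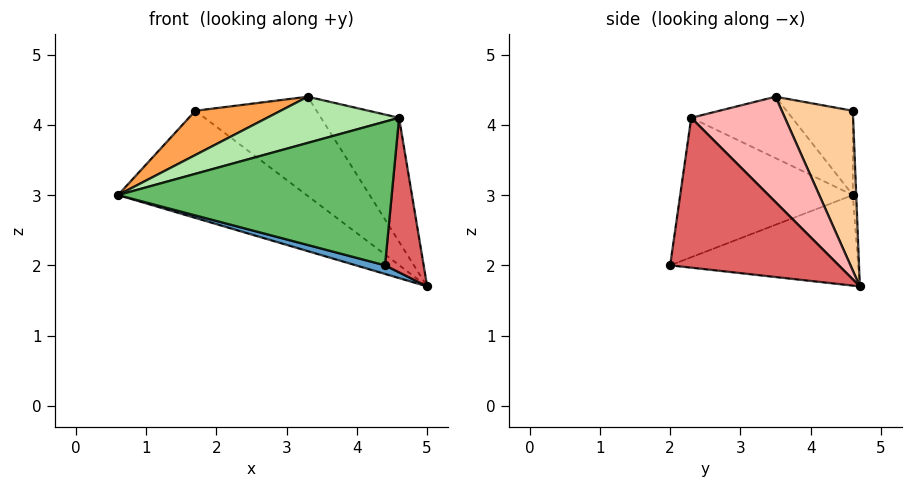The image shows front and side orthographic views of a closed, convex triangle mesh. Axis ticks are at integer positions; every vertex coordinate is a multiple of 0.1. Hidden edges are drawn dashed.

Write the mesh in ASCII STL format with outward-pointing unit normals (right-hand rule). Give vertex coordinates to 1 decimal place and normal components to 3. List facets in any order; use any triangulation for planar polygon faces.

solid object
 facet normal -0.282 -0.044 -0.958
  outer loop
   vertex 4.4 2.0 2.0
   vertex 0.6 4.6 3.0
   vertex 5.0 4.7 1.7
  endloop
 endfacet
 facet normal -0.018 1.000 0.016
  outer loop
   vertex 1.7 4.6 4.2
   vertex 5.0 4.7 1.7
   vertex 0.6 4.6 3.0
  endloop
 endfacet
 facet normal -0.535 -0.689 0.490
  outer loop
   vertex 1.7 4.6 4.2
   vertex 0.6 4.6 3.0
   vertex 3.3 3.5 4.4
  endloop
 endfacet
 facet normal 0.414 0.706 0.574
  outer loop
   vertex 1.7 4.6 4.2
   vertex 3.3 3.5 4.4
   vertex 5.0 4.7 1.7
  endloop
 endfacet
 facet normal -0.526 -0.834 0.169
  outer loop
   vertex 4.6 2.3 4.1
   vertex 0.6 4.6 3.0
   vertex 4.4 2.0 2.0
  endloop
 endfacet
 facet normal -0.533 -0.697 0.480
  outer loop
   vertex 4.6 2.3 4.1
   vertex 3.3 3.5 4.4
   vertex 0.6 4.6 3.0
  endloop
 endfacet
 facet normal 0.973 -0.223 -0.061
  outer loop
   vertex 4.6 2.3 4.1
   vertex 4.4 2.0 2.0
   vertex 5.0 4.7 1.7
  endloop
 endfacet
 facet normal 0.609 0.508 0.609
  outer loop
   vertex 4.6 2.3 4.1
   vertex 5.0 4.7 1.7
   vertex 3.3 3.5 4.4
  endloop
 endfacet
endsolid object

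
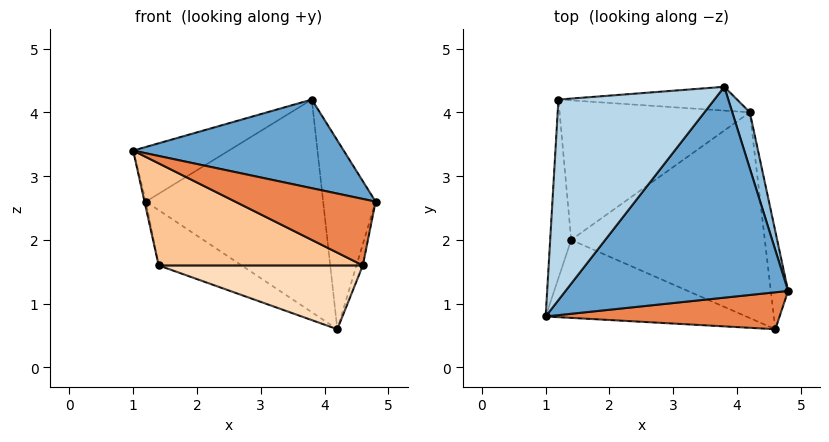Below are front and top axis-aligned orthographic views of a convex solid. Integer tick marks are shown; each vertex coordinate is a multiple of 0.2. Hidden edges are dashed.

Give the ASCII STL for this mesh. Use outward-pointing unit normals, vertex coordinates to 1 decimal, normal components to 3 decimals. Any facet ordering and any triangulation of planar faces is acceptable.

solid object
 facet normal 0.229 -0.377 0.897
  outer loop
   vertex 3.8 4.4 4.2
   vertex 1.0 0.8 3.4
   vertex 4.8 1.2 2.6
  endloop
 endfacet
 facet normal 0.962 0.262 0.078
  outer loop
   vertex 4.2 4.0 0.6
   vertex 3.8 4.4 4.2
   vertex 4.8 1.2 2.6
  endloop
 endfacet
 facet normal -0.523 0.224 0.822
  outer loop
   vertex 1.2 4.2 2.6
   vertex 1.0 0.8 3.4
   vertex 3.8 4.4 4.2
  endloop
 endfacet
 facet normal -0.008 0.994 -0.111
  outer loop
   vertex 1.2 4.2 2.6
   vertex 3.8 4.4 4.2
   vertex 4.2 4.0 0.6
  endloop
 endfacet
 facet normal 0.191 -0.858 0.477
  outer loop
   vertex 4.6 0.6 1.6
   vertex 4.8 1.2 2.6
   vertex 1.0 0.8 3.4
  endloop
 endfacet
 facet normal 0.973 0.049 -0.224
  outer loop
   vertex 4.6 0.6 1.6
   vertex 4.2 4.0 0.6
   vertex 4.8 1.2 2.6
  endloop
 endfacet
 facet normal -0.328 -0.751 -0.573
  outer loop
   vertex 1.4 2.0 1.6
   vertex 4.6 0.6 1.6
   vertex 1.0 0.8 3.4
  endloop
 endfacet
 facet normal -0.128 -0.294 -0.947
  outer loop
   vertex 1.4 2.0 1.6
   vertex 4.2 4.0 0.6
   vertex 4.6 0.6 1.6
  endloop
 endfacet
 facet normal -0.977 0.008 -0.212
  outer loop
   vertex 1.4 2.0 1.6
   vertex 1.0 0.8 3.4
   vertex 1.2 4.2 2.6
  endloop
 endfacet
 facet normal -0.511 0.317 -0.799
  outer loop
   vertex 1.4 2.0 1.6
   vertex 1.2 4.2 2.6
   vertex 4.2 4.0 0.6
  endloop
 endfacet
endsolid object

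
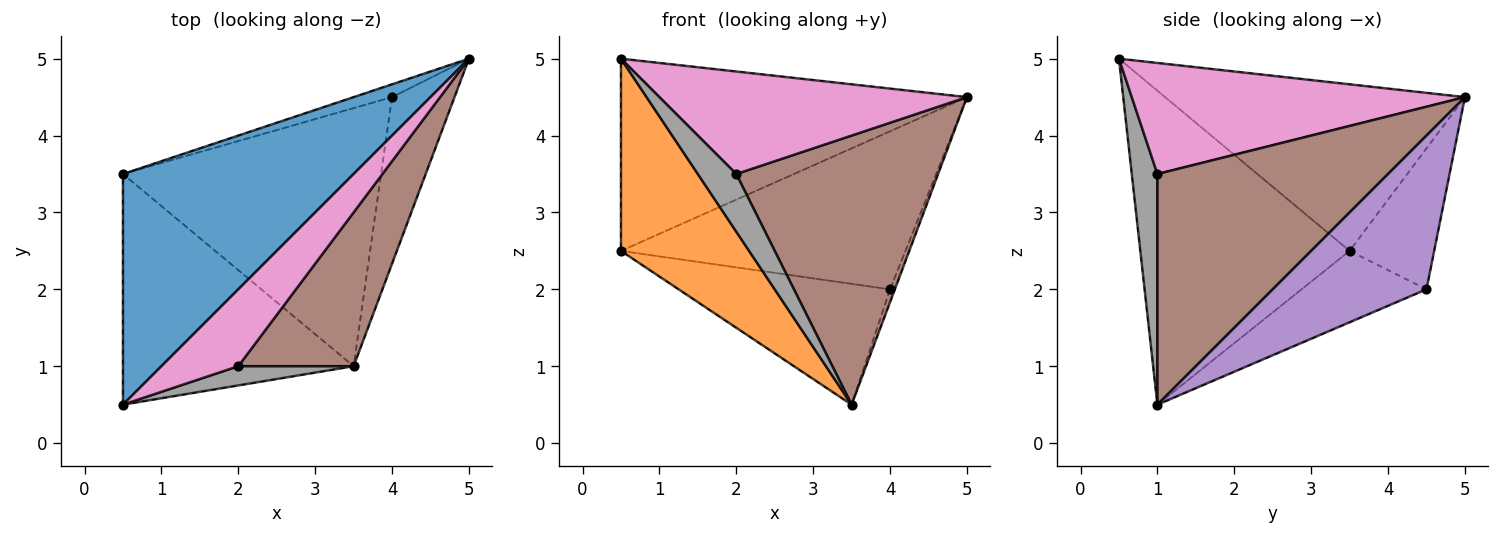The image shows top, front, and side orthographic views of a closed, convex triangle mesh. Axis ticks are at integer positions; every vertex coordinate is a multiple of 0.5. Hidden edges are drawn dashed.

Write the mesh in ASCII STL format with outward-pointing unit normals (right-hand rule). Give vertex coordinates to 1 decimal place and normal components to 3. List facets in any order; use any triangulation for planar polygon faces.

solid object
 facet normal -0.485 0.560 0.672
  outer loop
   vertex 0.5 0.5 5.0
   vertex 5.0 5.0 4.5
   vertex 0.5 3.5 2.5
  endloop
 endfacet
 facet normal -0.723 -0.442 -0.531
  outer loop
   vertex 0.5 0.5 5.0
   vertex 0.5 3.5 2.5
   vertex 3.5 1.0 0.5
  endloop
 endfacet
 facet normal -0.284 0.956 -0.077
  outer loop
   vertex 4.0 4.5 2.0
   vertex 0.5 3.5 2.5
   vertex 5.0 5.0 4.5
  endloop
 endfacet
 facet normal -0.243 0.411 -0.879
  outer loop
   vertex 4.0 4.5 2.0
   vertex 3.5 1.0 0.5
   vertex 0.5 3.5 2.5
  endloop
 endfacet
 facet normal 0.926 0.029 -0.376
  outer loop
   vertex 4.0 4.5 2.0
   vertex 5.0 5.0 4.5
   vertex 3.5 1.0 0.5
  endloop
 endfacet
 facet normal 0.704 -0.616 0.352
  outer loop
   vertex 2.0 1.0 3.5
   vertex 3.5 1.0 0.5
   vertex 5.0 5.0 4.5
  endloop
 endfacet
 facet normal 0.655 -0.605 0.453
  outer loop
   vertex 2.0 1.0 3.5
   vertex 5.0 5.0 4.5
   vertex 0.5 0.5 5.0
  endloop
 endfacet
 facet normal 0.535 -0.802 0.267
  outer loop
   vertex 2.0 1.0 3.5
   vertex 0.5 0.5 5.0
   vertex 3.5 1.0 0.5
  endloop
 endfacet
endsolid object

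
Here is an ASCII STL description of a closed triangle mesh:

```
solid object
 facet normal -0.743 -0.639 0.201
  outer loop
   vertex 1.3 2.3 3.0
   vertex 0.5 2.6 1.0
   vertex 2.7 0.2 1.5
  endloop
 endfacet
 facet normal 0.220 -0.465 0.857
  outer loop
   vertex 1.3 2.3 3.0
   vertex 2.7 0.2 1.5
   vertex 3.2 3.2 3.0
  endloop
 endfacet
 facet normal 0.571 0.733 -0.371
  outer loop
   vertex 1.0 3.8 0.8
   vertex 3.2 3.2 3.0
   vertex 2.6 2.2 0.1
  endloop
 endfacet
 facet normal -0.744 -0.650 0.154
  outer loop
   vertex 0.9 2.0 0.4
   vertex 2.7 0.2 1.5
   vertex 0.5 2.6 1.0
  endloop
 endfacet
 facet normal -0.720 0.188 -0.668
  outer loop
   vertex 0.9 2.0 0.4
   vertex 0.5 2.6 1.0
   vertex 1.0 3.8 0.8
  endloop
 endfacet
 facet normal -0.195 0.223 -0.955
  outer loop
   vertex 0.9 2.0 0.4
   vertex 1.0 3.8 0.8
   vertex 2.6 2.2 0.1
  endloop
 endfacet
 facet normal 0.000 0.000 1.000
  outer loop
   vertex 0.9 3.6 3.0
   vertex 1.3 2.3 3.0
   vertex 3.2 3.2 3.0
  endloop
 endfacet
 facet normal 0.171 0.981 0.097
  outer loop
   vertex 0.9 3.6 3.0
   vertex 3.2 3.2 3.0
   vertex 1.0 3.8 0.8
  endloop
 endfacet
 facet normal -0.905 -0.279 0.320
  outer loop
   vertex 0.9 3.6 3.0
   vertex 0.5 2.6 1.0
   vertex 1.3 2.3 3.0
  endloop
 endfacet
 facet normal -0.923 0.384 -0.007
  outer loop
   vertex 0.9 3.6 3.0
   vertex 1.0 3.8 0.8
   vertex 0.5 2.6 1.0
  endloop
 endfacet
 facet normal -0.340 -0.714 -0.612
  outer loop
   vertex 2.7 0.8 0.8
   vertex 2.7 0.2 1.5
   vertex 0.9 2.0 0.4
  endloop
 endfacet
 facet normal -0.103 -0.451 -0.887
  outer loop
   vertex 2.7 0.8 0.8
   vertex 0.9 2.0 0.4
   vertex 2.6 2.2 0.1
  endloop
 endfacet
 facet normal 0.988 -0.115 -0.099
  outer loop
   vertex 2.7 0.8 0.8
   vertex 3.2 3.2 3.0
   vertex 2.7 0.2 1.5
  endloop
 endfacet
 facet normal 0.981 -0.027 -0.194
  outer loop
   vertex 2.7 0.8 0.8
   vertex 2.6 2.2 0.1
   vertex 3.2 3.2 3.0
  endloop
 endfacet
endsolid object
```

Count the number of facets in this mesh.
14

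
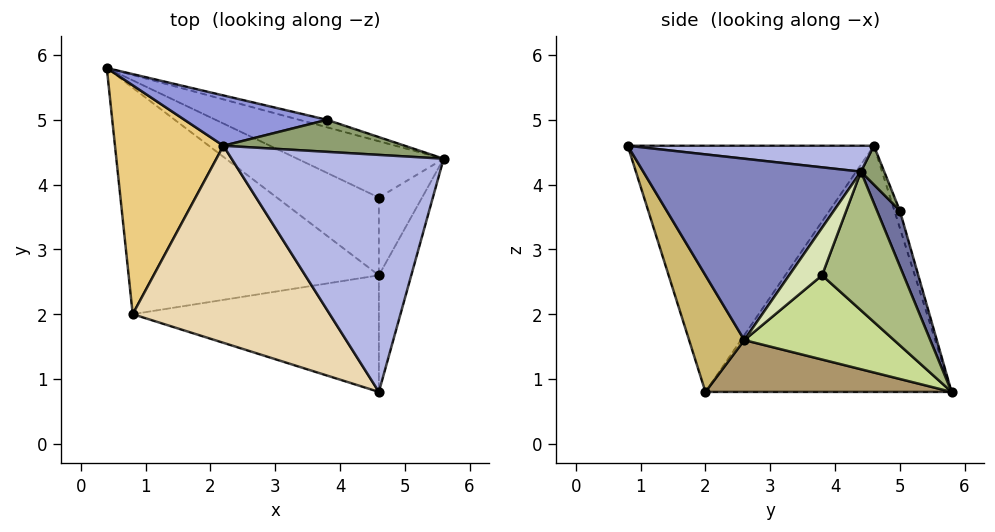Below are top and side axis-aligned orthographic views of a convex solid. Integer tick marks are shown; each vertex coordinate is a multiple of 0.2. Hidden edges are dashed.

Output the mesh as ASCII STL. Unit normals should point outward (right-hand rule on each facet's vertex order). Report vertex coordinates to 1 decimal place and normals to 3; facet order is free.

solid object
 facet normal 0.365 0.913 -0.183
  outer loop
   vertex 3.8 5.0 3.6
   vertex 5.6 4.4 4.2
   vertex 0.4 5.8 0.8
  endloop
 endfacet
 facet normal 0.945 -0.281 -0.169
  outer loop
   vertex 4.6 2.6 1.6
   vertex 5.6 4.4 4.2
   vertex 4.6 0.8 4.6
  endloop
 endfacet
 facet normal -0.038 0.947 0.317
  outer loop
   vertex 2.2 4.6 4.6
   vertex 3.8 5.0 3.6
   vertex 0.4 5.8 0.8
  endloop
 endfacet
 facet normal 0.121 0.076 0.990
  outer loop
   vertex 2.2 4.6 4.6
   vertex 4.6 0.8 4.6
   vertex 5.6 4.4 4.2
  endloop
 endfacet
 facet normal 0.111 0.849 0.517
  outer loop
   vertex 2.2 4.6 4.6
   vertex 5.6 4.4 4.2
   vertex 3.8 5.0 3.6
  endloop
 endfacet
 facet normal 0.539 0.620 -0.570
  outer loop
   vertex 4.6 3.8 2.6
   vertex 0.4 5.8 0.8
   vertex 5.6 4.4 4.2
  endloop
 endfacet
 facet normal 0.536 0.541 -0.649
  outer loop
   vertex 4.6 3.8 2.6
   vertex 4.6 2.6 1.6
   vertex 0.4 5.8 0.8
  endloop
 endfacet
 facet normal 0.645 0.489 -0.587
  outer loop
   vertex 4.6 3.8 2.6
   vertex 5.6 4.4 4.2
   vertex 4.6 2.6 1.6
  endloop
 endfacet
 facet normal 0.203 0.021 -0.979
  outer loop
   vertex 0.8 2.0 0.8
   vertex 0.4 5.8 0.8
   vertex 4.6 2.6 1.6
  endloop
 endfacet
 facet normal 0.237 -0.833 -0.500
  outer loop
   vertex 0.8 2.0 0.8
   vertex 4.6 2.6 1.6
   vertex 4.6 0.8 4.6
  endloop
 endfacet
 facet normal -0.911 -0.096 0.401
  outer loop
   vertex 0.8 2.0 0.8
   vertex 2.2 4.6 4.6
   vertex 0.4 5.8 0.8
  endloop
 endfacet
 facet normal -0.700 -0.442 0.561
  outer loop
   vertex 0.8 2.0 0.8
   vertex 4.6 0.8 4.6
   vertex 2.2 4.6 4.6
  endloop
 endfacet
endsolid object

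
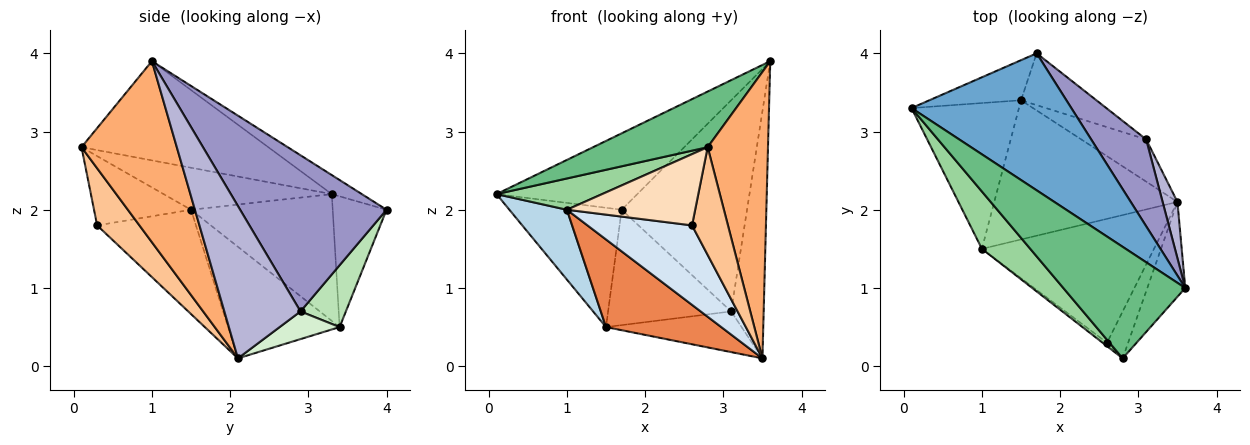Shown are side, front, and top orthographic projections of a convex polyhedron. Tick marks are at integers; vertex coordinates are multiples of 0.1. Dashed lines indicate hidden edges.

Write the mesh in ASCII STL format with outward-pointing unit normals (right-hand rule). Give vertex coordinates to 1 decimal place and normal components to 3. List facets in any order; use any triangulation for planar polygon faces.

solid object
 facet normal -0.103 0.485 0.869
  outer loop
   vertex 1.7 4.0 2.0
   vertex 0.1 3.3 2.2
   vertex 3.6 1.0 3.9
  endloop
 endfacet
 facet normal -0.414 0.863 -0.290
  outer loop
   vertex 1.5 3.4 0.5
   vertex 0.1 3.3 2.2
   vertex 1.7 4.0 2.0
  endloop
 endfacet
 facet normal -0.729 -0.296 -0.618
  outer loop
   vertex 1.0 1.5 2.0
   vertex 0.1 3.3 2.2
   vertex 1.5 3.4 0.5
  endloop
 endfacet
 facet normal -0.454 -0.481 -0.750
  outer loop
   vertex 1.0 1.5 2.0
   vertex 3.5 2.1 0.1
   vertex 2.6 0.3 1.8
  endloop
 endfacet
 facet normal -0.458 -0.473 -0.752
  outer loop
   vertex 1.0 1.5 2.0
   vertex 1.5 3.4 0.5
   vertex 3.5 2.1 0.1
  endloop
 endfacet
 facet normal 0.832 -0.527 -0.174
  outer loop
   vertex 2.8 0.1 2.8
   vertex 3.5 2.1 0.1
   vertex 3.6 1.0 3.9
  endloop
 endfacet
 facet normal 0.734 -0.623 -0.271
  outer loop
   vertex 2.8 0.1 2.8
   vertex 2.6 0.3 1.8
   vertex 3.5 2.1 0.1
  endloop
 endfacet
 facet normal -0.603 -0.797 -0.039
  outer loop
   vertex 2.8 0.1 2.8
   vertex 1.0 1.5 2.0
   vertex 2.6 0.3 1.8
  endloop
 endfacet
 facet normal -0.589 -0.361 0.723
  outer loop
   vertex 2.8 0.1 2.8
   vertex 3.6 1.0 3.9
   vertex 0.1 3.3 2.2
  endloop
 endfacet
 facet normal -0.606 -0.381 0.698
  outer loop
   vertex 2.8 0.1 2.8
   vertex 0.1 3.3 2.2
   vertex 1.0 1.5 2.0
  endloop
 endfacet
 facet normal 0.319 0.865 -0.388
  outer loop
   vertex 3.1 2.9 0.7
   vertex 1.5 3.4 0.5
   vertex 1.7 4.0 2.0
  endloop
 endfacet
 facet normal 0.293 0.663 -0.689
  outer loop
   vertex 3.1 2.9 0.7
   vertex 3.5 2.1 0.1
   vertex 1.5 3.4 0.5
  endloop
 endfacet
 facet normal 0.734 0.628 0.258
  outer loop
   vertex 3.1 2.9 0.7
   vertex 1.7 4.0 2.0
   vertex 3.6 1.0 3.9
  endloop
 endfacet
 facet normal 0.916 0.391 0.089
  outer loop
   vertex 3.1 2.9 0.7
   vertex 3.6 1.0 3.9
   vertex 3.5 2.1 0.1
  endloop
 endfacet
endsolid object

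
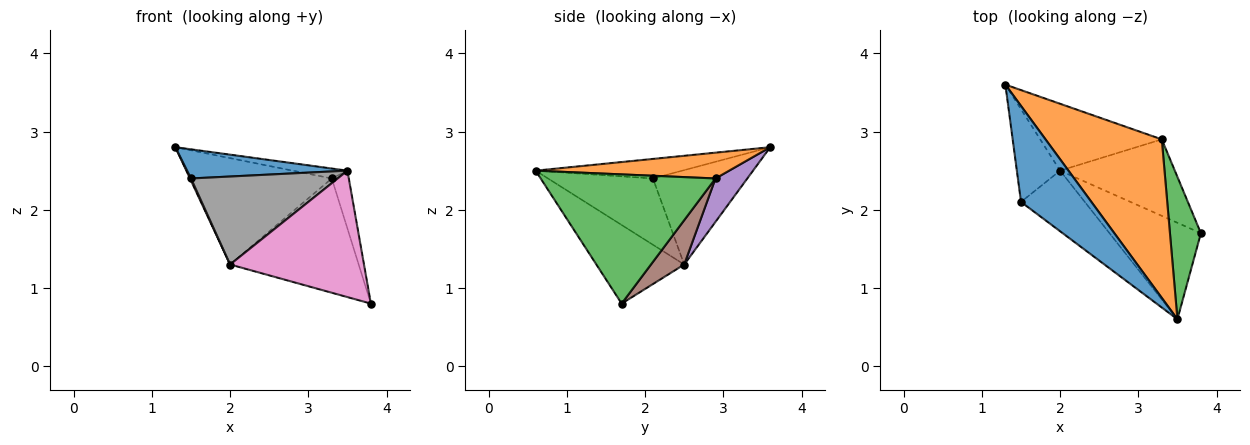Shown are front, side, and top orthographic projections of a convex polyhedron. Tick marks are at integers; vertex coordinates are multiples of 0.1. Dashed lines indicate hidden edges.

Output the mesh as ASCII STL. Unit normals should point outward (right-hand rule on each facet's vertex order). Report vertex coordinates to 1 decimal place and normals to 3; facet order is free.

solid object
 facet normal -0.257 -0.281 0.925
  outer loop
   vertex 1.5 2.1 2.4
   vertex 3.5 0.6 2.5
   vertex 1.3 3.6 2.8
  endloop
 endfacet
 facet normal 0.216 0.061 0.974
  outer loop
   vertex 3.3 2.9 2.4
   vertex 1.3 3.6 2.8
   vertex 3.5 0.6 2.5
  endloop
 endfacet
 facet normal 0.968 0.094 0.232
  outer loop
   vertex 3.3 2.9 2.4
   vertex 3.5 0.6 2.5
   vertex 3.8 1.7 0.8
  endloop
 endfacet
 facet normal -0.909 -0.010 -0.417
  outer loop
   vertex 2.0 2.5 1.3
   vertex 1.5 2.1 2.4
   vertex 1.3 3.6 2.8
  endloop
 endfacet
 facet normal 0.187 0.832 -0.523
  outer loop
   vertex 2.0 2.5 1.3
   vertex 1.3 3.6 2.8
   vertex 3.3 2.9 2.4
  endloop
 endfacet
 facet normal 0.210 0.813 -0.544
  outer loop
   vertex 2.0 2.5 1.3
   vertex 3.3 2.9 2.4
   vertex 3.8 1.7 0.8
  endloop
 endfacet
 facet normal -0.463 -0.705 -0.538
  outer loop
   vertex 2.0 2.5 1.3
   vertex 3.8 1.7 0.8
   vertex 3.5 0.6 2.5
  endloop
 endfacet
 facet normal -0.508 -0.709 -0.489
  outer loop
   vertex 2.0 2.5 1.3
   vertex 3.5 0.6 2.5
   vertex 1.5 2.1 2.4
  endloop
 endfacet
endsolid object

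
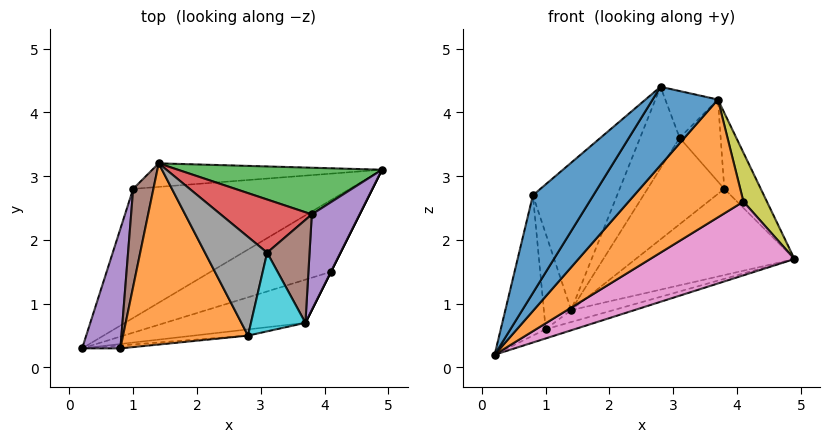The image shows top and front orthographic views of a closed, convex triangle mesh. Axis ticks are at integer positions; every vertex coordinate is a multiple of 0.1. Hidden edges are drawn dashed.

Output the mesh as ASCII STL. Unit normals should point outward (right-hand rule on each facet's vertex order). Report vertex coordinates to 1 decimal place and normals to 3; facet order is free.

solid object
 facet normal 0.125 -0.992 -0.030
  outer loop
   vertex 0.8 0.3 2.7
   vertex 0.2 0.3 0.2
   vertex 2.8 0.5 4.4
  endloop
 endfacet
 facet normal -0.586 0.511 0.629
  outer loop
   vertex 0.8 0.3 2.7
   vertex 2.8 0.5 4.4
   vertex 1.4 3.2 0.9
  endloop
 endfacet
 facet normal 0.266 0.069 -0.962
  outer loop
   vertex 1.0 2.8 0.6
   vertex 4.9 3.1 1.7
   vertex 0.2 0.3 0.2
  endloop
 endfacet
 facet normal 0.212 0.442 -0.872
  outer loop
   vertex 1.0 2.8 0.6
   vertex 1.4 3.2 0.9
   vertex 4.9 3.1 1.7
  endloop
 endfacet
 facet normal -0.938 0.264 0.225
  outer loop
   vertex 1.0 2.8 0.6
   vertex 0.2 0.3 0.2
   vertex 0.8 0.3 2.7
  endloop
 endfacet
 facet normal -0.777 0.440 0.450
  outer loop
   vertex 1.0 2.8 0.6
   vertex 0.8 0.3 2.7
   vertex 1.4 3.2 0.9
  endloop
 endfacet
 facet normal 0.545 -0.601 -0.585
  outer loop
   vertex 4.1 1.5 2.6
   vertex 0.2 0.3 0.2
   vertex 4.9 3.1 1.7
  endloop
 endfacet
 facet normal -0.574 0.521 0.632
  outer loop
   vertex 3.1 1.8 3.6
   vertex 1.4 3.2 0.9
   vertex 2.8 0.5 4.4
  endloop
 endfacet
 facet normal 0.894 -0.447 0.000
  outer loop
   vertex 3.7 0.7 4.2
   vertex 4.1 1.5 2.6
   vertex 4.9 3.1 1.7
  endloop
 endfacet
 facet normal 0.077 0.510 0.857
  outer loop
   vertex 3.7 0.7 4.2
   vertex 3.1 1.8 3.6
   vertex 2.8 0.5 4.4
  endloop
 endfacet
 facet normal 0.200 -0.977 -0.077
  outer loop
   vertex 3.7 0.7 4.2
   vertex 2.8 0.5 4.4
   vertex 0.2 0.3 0.2
  endloop
 endfacet
 facet normal 0.448 -0.840 -0.308
  outer loop
   vertex 3.7 0.7 4.2
   vertex 0.2 0.3 0.2
   vertex 4.1 1.5 2.6
  endloop
 endfacet
 facet normal -0.083 0.876 0.474
  outer loop
   vertex 3.8 2.4 2.8
   vertex 4.9 3.1 1.7
   vertex 1.4 3.2 0.9
  endloop
 endfacet
 facet normal -0.130 0.844 0.520
  outer loop
   vertex 3.8 2.4 2.8
   vertex 1.4 3.2 0.9
   vertex 3.1 1.8 3.6
  endloop
 endfacet
 facet normal 0.361 0.580 0.730
  outer loop
   vertex 3.8 2.4 2.8
   vertex 3.7 0.7 4.2
   vertex 4.9 3.1 1.7
  endloop
 endfacet
 facet normal 0.339 0.586 0.736
  outer loop
   vertex 3.8 2.4 2.8
   vertex 3.1 1.8 3.6
   vertex 3.7 0.7 4.2
  endloop
 endfacet
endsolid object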